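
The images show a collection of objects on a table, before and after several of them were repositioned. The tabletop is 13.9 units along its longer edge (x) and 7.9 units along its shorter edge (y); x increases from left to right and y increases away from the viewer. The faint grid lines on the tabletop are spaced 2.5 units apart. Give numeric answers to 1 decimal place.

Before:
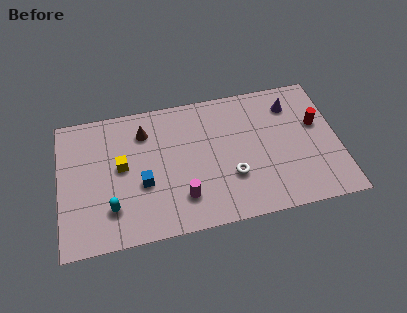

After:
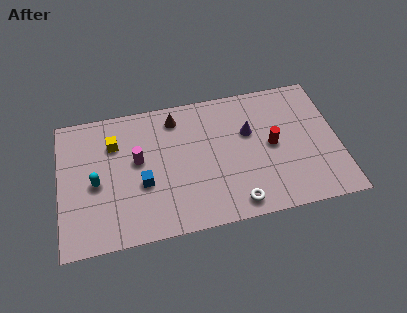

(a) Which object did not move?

the blue cube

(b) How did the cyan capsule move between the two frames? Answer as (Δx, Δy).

(-0.7, 1.6)

From the two frames, the cyan capsule sits at roughly (2.5, 2.0) before and (1.8, 3.6) after.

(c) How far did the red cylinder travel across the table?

2.4

The red cylinder was near (12.9, 4.8) before and (10.6, 4.0) after, so it travelled √(2.3² + 0.8²) ≈ 2.4 units.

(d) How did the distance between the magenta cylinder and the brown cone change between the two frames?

-1.6

The distance was about 4.5 in the first image and 2.9 in the second, so they moved 1.6 units closer together.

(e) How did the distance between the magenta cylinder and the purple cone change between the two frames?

-1.5

They were about 7.1 units apart before and 5.6 after — 1.5 units closer together.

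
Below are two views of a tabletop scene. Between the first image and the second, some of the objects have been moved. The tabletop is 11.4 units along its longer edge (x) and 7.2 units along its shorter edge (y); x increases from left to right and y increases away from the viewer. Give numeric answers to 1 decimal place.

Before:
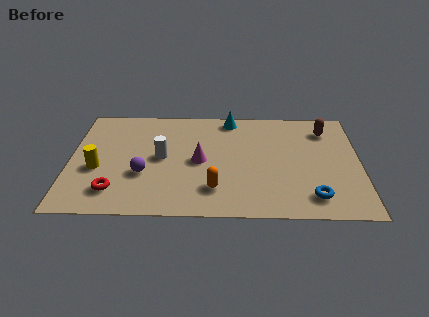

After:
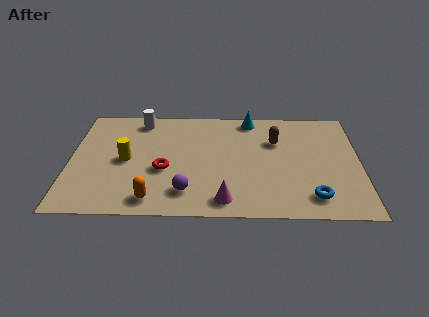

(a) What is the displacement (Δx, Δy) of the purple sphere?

(1.7, -1.1)

The purple sphere started near (2.9, 2.6) and ended near (4.6, 1.5).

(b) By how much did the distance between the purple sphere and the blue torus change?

-1.8

The distance was about 6.7 in the first image and 4.9 in the second, so they moved 1.8 units closer together.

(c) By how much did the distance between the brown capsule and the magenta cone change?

-1.1

They were about 5.5 units apart before and 4.4 after — 1.1 units closer together.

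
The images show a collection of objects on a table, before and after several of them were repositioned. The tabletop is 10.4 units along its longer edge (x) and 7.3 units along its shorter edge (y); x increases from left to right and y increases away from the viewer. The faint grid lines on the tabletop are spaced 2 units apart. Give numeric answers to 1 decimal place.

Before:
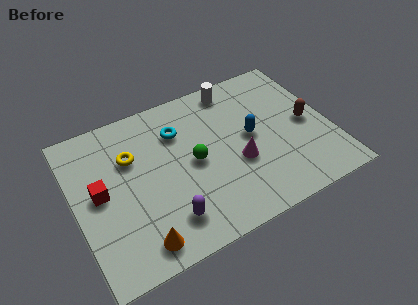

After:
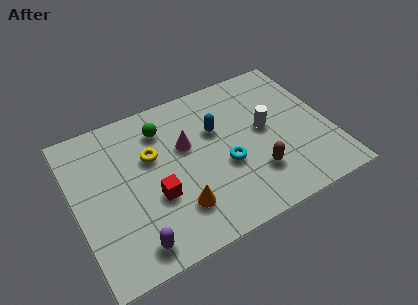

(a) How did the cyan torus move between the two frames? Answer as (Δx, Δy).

(1.6, -2.4)

The cyan torus started near (4.4, 5.3) and ended near (6.0, 2.9).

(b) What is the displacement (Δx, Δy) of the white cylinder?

(0.9, -2.5)

The white cylinder was at about (6.9, 6.4) and moved to about (7.8, 3.9).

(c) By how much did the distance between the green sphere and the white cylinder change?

+0.9

They were about 3.5 units apart before and 4.4 after — 0.9 units further apart.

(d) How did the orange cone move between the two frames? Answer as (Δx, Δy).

(1.7, 0.8)

The orange cone was at about (2.2, 1.0) and moved to about (3.9, 1.8).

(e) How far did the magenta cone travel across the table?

2.5

The magenta cone moved from about (6.5, 2.8) to (4.6, 4.5), a distance of √(1.9² + 1.7²) ≈ 2.5.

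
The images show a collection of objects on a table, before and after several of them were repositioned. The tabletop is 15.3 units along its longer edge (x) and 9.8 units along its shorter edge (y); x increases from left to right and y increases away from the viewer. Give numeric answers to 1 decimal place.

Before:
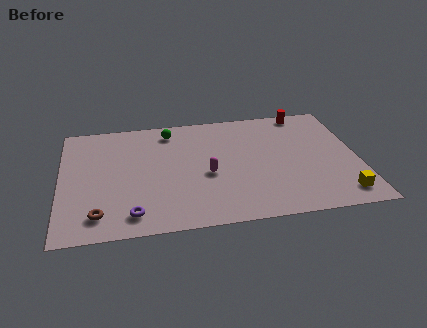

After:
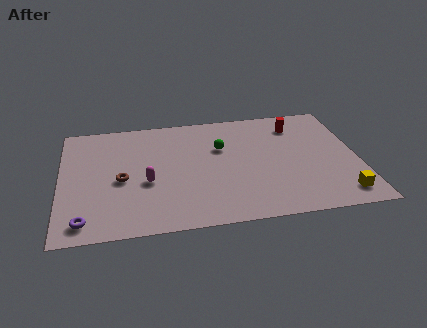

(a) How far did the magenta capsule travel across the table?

3.1

The magenta capsule was near (7.5, 4.2) before and (4.4, 4.0) after, so it travelled √(3.1² + 0.2²) ≈ 3.1 units.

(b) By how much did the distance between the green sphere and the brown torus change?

-2.0

The distance was about 7.6 in the first image and 5.6 in the second, so they moved 2.0 units closer together.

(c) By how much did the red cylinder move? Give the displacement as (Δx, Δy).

(-0.5, -1.1)

The red cylinder started near (12.8, 8.9) and ended near (12.3, 7.8).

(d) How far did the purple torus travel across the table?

2.4

The purple torus was near (3.6, 1.5) before and (1.2, 1.3) after, so it travelled √(2.4² + 0.2²) ≈ 2.4 units.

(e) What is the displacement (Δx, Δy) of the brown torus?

(1.2, 2.7)

The brown torus was at about (1.9, 1.7) and moved to about (3.1, 4.4).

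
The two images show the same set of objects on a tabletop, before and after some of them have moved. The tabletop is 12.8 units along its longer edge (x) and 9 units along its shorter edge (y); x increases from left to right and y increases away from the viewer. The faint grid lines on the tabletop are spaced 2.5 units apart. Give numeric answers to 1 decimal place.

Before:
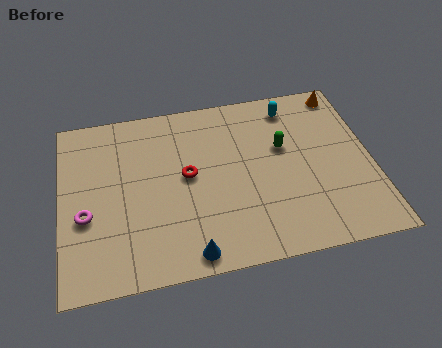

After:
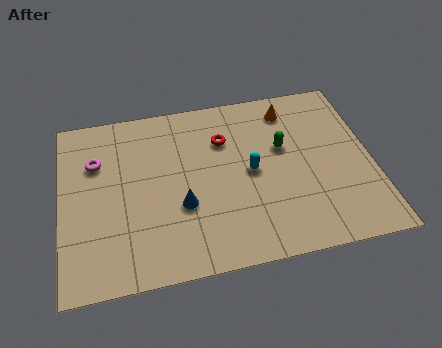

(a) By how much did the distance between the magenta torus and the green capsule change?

-0.7

They were about 8.4 units apart before and 7.7 after — 0.7 units closer together.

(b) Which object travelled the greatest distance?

the cyan capsule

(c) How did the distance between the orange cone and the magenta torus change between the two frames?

-3.6

The distance was about 11.8 in the first image and 8.2 in the second, so they moved 3.6 units closer together.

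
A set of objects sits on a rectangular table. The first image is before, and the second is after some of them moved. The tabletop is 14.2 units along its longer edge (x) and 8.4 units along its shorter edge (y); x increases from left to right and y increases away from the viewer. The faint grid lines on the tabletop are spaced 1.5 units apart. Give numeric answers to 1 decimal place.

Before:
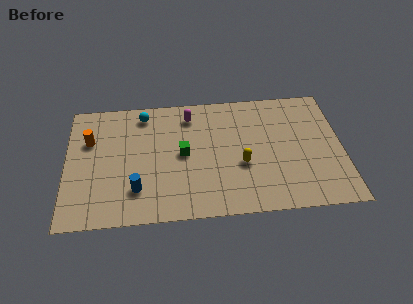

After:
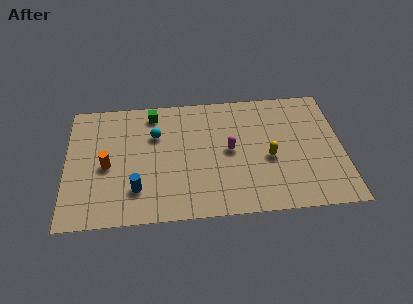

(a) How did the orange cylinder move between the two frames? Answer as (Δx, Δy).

(0.9, -1.8)

The orange cylinder was at about (1.2, 5.6) and moved to about (2.1, 3.8).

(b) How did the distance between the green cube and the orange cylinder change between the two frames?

-0.8

The distance was about 5.0 in the first image and 4.2 in the second, so they moved 0.8 units closer together.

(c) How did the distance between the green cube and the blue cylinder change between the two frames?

+1.9

Before: roughly 3.3 units apart; after: 5.2. That's 1.9 units further apart.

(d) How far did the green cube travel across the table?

3.3

The green cube moved from about (6.0, 4.3) to (4.5, 7.2), a distance of √(1.5² + 2.9²) ≈ 3.3.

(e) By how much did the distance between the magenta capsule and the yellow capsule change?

-2.3

The distance was about 4.4 in the first image and 2.1 in the second, so they moved 2.3 units closer together.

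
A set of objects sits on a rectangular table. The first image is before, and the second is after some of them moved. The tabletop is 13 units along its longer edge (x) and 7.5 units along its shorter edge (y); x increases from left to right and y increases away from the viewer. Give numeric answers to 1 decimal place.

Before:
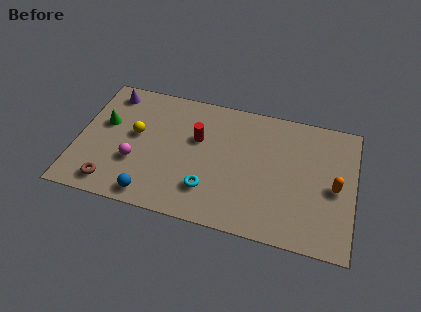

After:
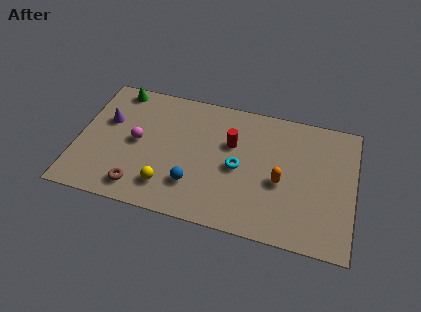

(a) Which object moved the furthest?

the yellow sphere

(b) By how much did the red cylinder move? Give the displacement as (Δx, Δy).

(1.6, 0.1)

The red cylinder started near (5.6, 4.7) and ended near (7.2, 4.8).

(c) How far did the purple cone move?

1.7

The purple cone moved from about (1.3, 6.4) to (1.3, 4.7), a distance of √(0.0² + 1.7²) ≈ 1.7.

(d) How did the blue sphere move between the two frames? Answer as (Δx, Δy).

(1.9, 1.1)

The blue sphere was at about (3.7, 0.9) and moved to about (5.6, 2.0).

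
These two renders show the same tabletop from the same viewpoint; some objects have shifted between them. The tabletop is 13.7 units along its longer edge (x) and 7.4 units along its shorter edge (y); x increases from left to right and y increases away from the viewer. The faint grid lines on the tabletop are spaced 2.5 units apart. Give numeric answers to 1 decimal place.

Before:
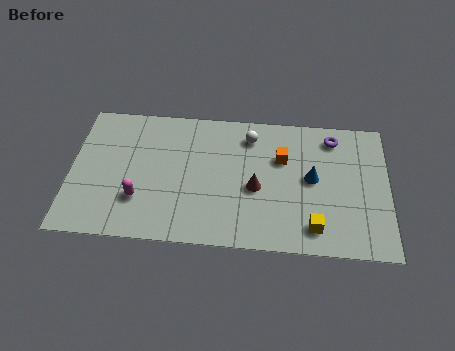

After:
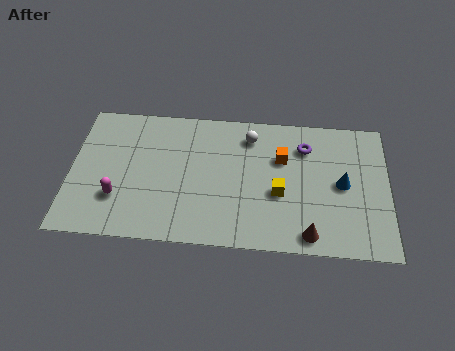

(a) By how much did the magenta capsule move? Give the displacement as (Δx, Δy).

(-0.9, 0.0)

The magenta capsule was at about (3.0, 2.2) and moved to about (2.1, 2.2).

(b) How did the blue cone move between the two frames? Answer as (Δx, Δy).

(1.3, -0.2)

The blue cone was at about (10.4, 3.9) and moved to about (11.7, 3.7).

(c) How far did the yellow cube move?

2.3

From (10.5, 1.3) to (9.0, 3.0), the yellow cube covered √(1.5² + 1.7²) ≈ 2.3 units.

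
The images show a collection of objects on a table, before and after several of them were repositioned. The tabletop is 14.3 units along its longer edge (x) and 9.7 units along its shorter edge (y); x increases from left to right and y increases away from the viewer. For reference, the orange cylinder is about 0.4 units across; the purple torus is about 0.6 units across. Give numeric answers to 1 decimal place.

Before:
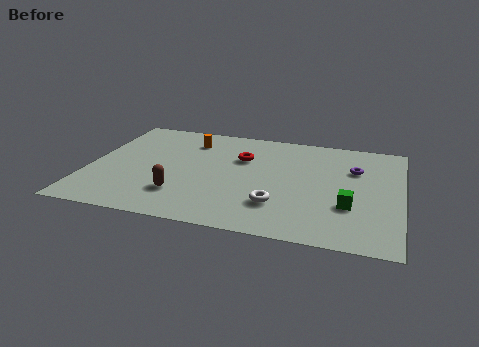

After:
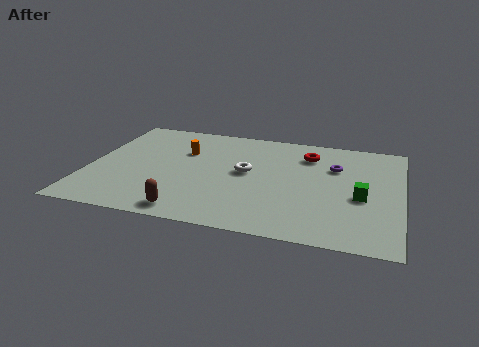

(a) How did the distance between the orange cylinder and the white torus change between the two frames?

-3.4

They were about 6.7 units apart before and 3.3 after — 3.4 units closer together.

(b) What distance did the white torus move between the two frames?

3.1

The white torus was near (8.8, 2.6) before and (7.2, 5.2) after, so it travelled √(1.6² + 2.6²) ≈ 3.1 units.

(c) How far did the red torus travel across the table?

3.2

The red torus was near (6.9, 6.5) before and (9.9, 7.5) after, so it travelled √(3.0² + 1.0²) ≈ 3.2 units.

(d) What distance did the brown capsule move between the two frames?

1.5

From (4.4, 2.5) to (4.9, 1.1), the brown capsule covered √(0.5² + 1.4²) ≈ 1.5 units.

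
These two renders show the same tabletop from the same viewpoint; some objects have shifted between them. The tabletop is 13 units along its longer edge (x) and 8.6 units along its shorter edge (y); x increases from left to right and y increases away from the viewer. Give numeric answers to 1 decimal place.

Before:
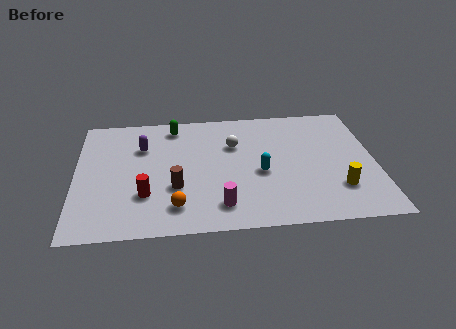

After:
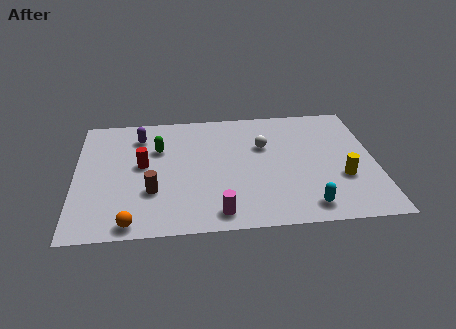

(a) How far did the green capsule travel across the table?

1.7

The green capsule was near (4.3, 7.4) before and (3.6, 5.8) after, so it travelled √(0.7² + 1.6²) ≈ 1.7 units.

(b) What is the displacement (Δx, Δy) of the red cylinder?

(-0.1, 2.1)

The red cylinder started near (3.0, 2.6) and ended near (2.9, 4.7).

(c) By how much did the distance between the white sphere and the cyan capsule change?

+2.3

The distance was about 2.4 in the first image and 4.7 in the second, so they moved 2.3 units further apart.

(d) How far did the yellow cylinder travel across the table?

0.7

From (11.3, 2.3) to (11.5, 3.0), the yellow cylinder covered √(0.2² + 0.7²) ≈ 0.7 units.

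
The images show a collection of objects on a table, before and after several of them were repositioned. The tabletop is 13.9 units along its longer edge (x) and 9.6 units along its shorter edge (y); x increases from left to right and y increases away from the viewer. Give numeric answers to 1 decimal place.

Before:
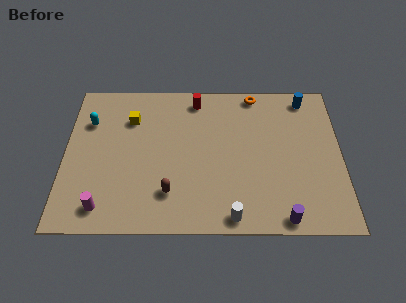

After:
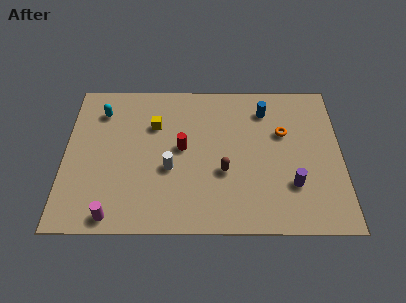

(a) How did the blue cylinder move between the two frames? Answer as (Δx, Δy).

(-2.1, -0.8)

The blue cylinder started near (12.2, 8.4) and ended near (10.1, 7.6).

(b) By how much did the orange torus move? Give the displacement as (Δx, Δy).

(1.4, -2.6)

The orange torus was at about (9.6, 8.7) and moved to about (11.0, 6.1).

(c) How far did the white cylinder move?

4.2

From (8.4, 0.9) to (5.3, 3.8), the white cylinder covered √(3.1² + 2.9²) ≈ 4.2 units.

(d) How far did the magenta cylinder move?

0.7

The magenta cylinder was near (2.0, 1.4) before and (2.5, 0.9) after, so it travelled √(0.5² + 0.5²) ≈ 0.7 units.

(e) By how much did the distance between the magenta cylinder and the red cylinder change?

-2.9

The distance was about 8.3 in the first image and 5.4 in the second, so they moved 2.9 units closer together.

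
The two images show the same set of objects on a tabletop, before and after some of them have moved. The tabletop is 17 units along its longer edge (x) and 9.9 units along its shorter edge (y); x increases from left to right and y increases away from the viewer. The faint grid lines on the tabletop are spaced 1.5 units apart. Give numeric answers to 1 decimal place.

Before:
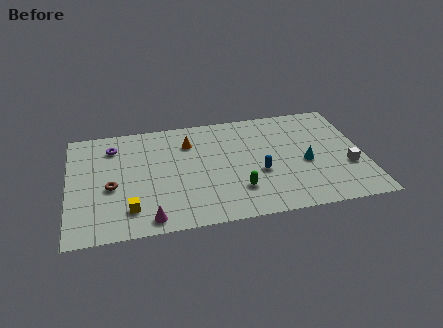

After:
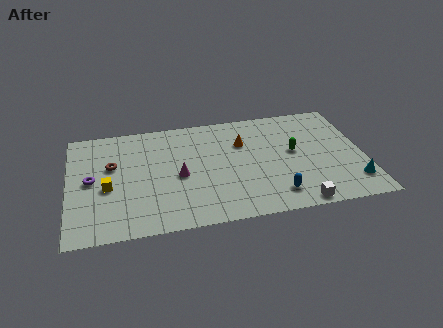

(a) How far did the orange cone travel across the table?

3.2

The orange cone was near (7.0, 7.4) before and (10.1, 6.8) after, so it travelled √(3.1² + 0.6²) ≈ 3.2 units.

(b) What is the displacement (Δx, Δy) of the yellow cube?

(-1.2, 2.1)

The yellow cube was at about (3.4, 2.1) and moved to about (2.2, 4.2).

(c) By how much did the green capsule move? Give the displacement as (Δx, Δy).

(3.4, 2.8)

The green capsule was at about (9.6, 2.6) and moved to about (13.0, 5.4).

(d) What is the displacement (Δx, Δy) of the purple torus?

(-1.3, -2.8)

The purple torus started near (2.6, 7.8) and ended near (1.3, 5.0).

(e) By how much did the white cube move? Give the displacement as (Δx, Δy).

(-3.1, -2.7)

The white cube started near (16.0, 3.5) and ended near (12.9, 0.8).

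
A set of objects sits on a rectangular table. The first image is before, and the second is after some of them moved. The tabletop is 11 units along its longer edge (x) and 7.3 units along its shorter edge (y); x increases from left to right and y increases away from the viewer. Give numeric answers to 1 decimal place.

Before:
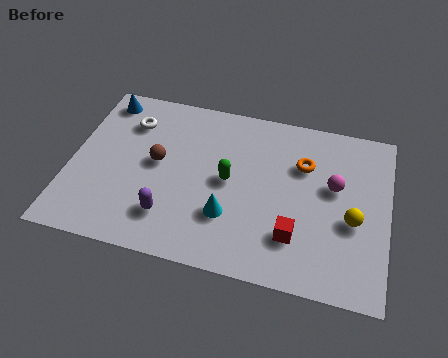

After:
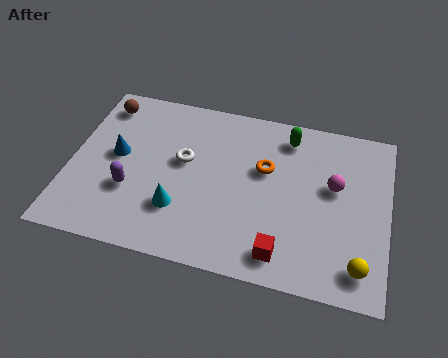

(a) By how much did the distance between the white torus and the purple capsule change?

-1.8

The distance was about 4.2 in the first image and 2.4 in the second, so they moved 1.8 units closer together.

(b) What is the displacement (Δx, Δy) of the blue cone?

(0.7, -2.4)

The blue cone was at about (0.9, 6.3) and moved to about (1.6, 3.9).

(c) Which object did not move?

the magenta sphere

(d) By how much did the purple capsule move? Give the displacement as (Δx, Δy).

(-1.4, 0.8)

The purple capsule was at about (3.6, 1.7) and moved to about (2.2, 2.5).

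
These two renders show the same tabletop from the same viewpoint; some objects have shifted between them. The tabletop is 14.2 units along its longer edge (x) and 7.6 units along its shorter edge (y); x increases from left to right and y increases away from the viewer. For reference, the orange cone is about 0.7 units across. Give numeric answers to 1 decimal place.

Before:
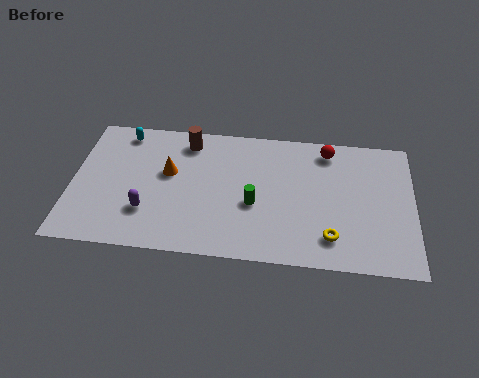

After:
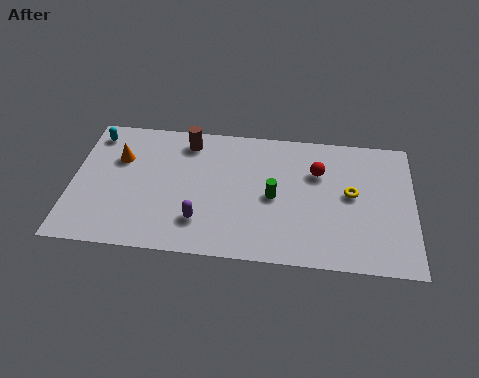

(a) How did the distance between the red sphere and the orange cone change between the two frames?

+1.4

The distance was about 6.9 in the first image and 8.3 in the second, so they moved 1.4 units further apart.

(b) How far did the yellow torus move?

2.6

The yellow torus was near (10.8, 1.6) before and (11.6, 4.1) after, so it travelled √(0.8² + 2.5²) ≈ 2.6 units.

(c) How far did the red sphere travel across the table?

1.4

From (10.6, 6.5) to (10.2, 5.2), the red sphere covered √(0.4² + 1.3²) ≈ 1.4 units.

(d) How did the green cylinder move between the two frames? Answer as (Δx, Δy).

(0.8, 0.5)

From the two frames, the green cylinder sits at roughly (7.6, 3.1) before and (8.4, 3.6) after.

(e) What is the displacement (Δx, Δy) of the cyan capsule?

(-1.2, -0.2)

From the two frames, the cyan capsule sits at roughly (2.0, 6.6) before and (0.8, 6.4) after.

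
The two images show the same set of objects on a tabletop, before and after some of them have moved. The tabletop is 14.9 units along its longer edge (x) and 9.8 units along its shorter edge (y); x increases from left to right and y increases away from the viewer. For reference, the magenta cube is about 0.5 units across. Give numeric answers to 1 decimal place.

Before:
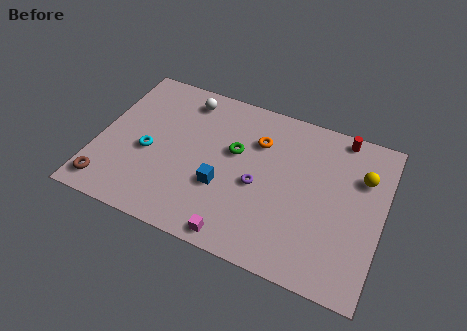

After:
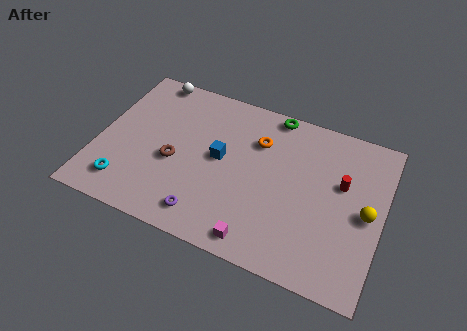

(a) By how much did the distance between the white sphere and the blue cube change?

+0.3

They were about 5.4 units apart before and 5.7 after — 0.3 units further apart.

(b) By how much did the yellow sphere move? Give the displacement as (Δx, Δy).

(0.4, -2.1)

The yellow sphere started near (13.7, 6.8) and ended near (14.1, 4.7).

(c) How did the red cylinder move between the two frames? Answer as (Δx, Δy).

(0.3, -2.9)

The red cylinder was at about (12.4, 8.9) and moved to about (12.7, 6.0).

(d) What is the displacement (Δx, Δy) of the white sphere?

(-2.0, 0.7)

From the two frames, the white sphere sits at roughly (4.2, 8.3) before and (2.2, 9.0) after.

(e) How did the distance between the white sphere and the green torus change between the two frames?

+2.8

Before: roughly 3.8 units apart; after: 6.6. That's 2.8 units further apart.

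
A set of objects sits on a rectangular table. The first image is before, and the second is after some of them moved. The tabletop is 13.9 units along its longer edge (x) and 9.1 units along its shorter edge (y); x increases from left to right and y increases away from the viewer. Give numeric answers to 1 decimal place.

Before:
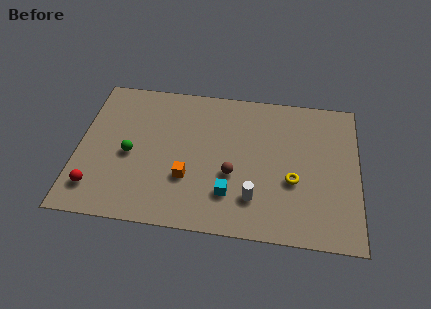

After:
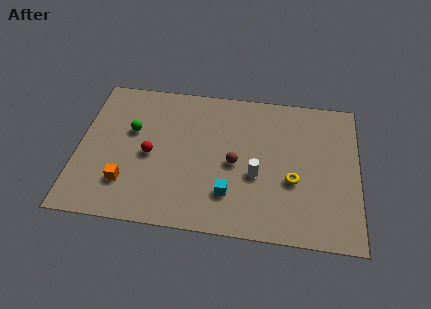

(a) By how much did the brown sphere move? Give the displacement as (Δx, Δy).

(0.1, 0.7)

From the two frames, the brown sphere sits at roughly (7.7, 3.5) before and (7.8, 4.2) after.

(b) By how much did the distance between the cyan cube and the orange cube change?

+2.9

They were about 2.2 units apart before and 5.1 after — 2.9 units further apart.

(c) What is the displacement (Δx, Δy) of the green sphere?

(0.0, 1.5)

The green sphere started near (2.6, 4.1) and ended near (2.6, 5.6).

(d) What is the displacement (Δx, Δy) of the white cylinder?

(0.1, 1.4)

The white cylinder was at about (8.8, 2.2) and moved to about (8.9, 3.6).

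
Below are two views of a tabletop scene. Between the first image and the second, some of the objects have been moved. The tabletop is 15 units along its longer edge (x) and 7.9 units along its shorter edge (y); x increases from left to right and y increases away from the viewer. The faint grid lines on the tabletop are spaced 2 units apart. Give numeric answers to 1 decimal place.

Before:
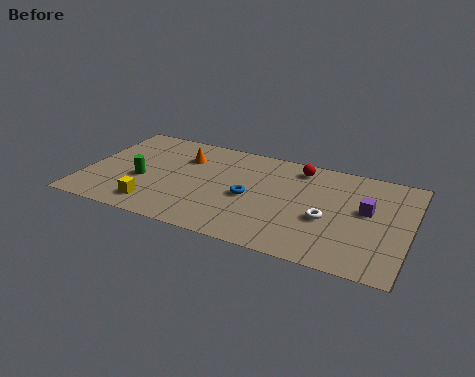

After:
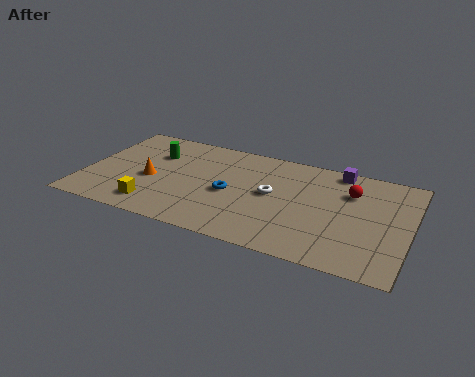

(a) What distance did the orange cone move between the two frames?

2.6

The orange cone was near (4.4, 5.7) before and (3.1, 3.4) after, so it travelled √(1.3² + 2.3²) ≈ 2.6 units.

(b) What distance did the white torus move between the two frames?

2.8

The white torus was near (11.3, 3.2) before and (8.7, 4.2) after, so it travelled √(2.6² + 1.0²) ≈ 2.8 units.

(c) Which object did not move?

the yellow cube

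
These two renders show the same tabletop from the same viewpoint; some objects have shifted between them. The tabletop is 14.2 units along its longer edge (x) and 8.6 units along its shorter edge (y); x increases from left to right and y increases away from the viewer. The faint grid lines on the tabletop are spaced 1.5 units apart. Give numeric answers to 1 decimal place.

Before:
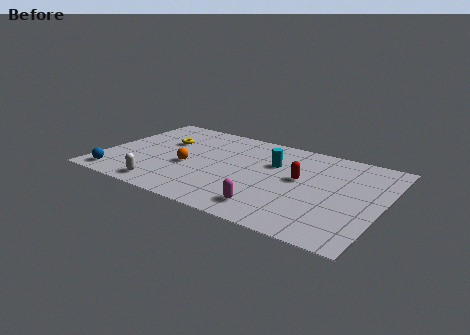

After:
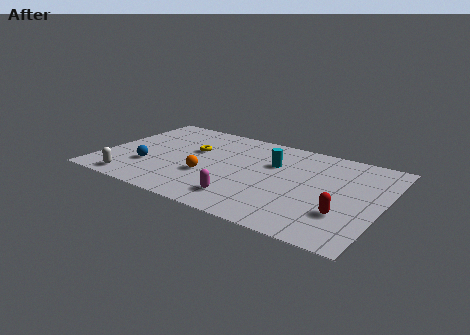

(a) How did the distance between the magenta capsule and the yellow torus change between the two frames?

-2.6

Before: roughly 7.4 units apart; after: 4.8. That's 2.6 units closer together.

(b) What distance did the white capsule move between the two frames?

1.6

The white capsule moved from about (3.6, 1.1) to (2.0, 1.0), a distance of √(1.6² + 0.1²) ≈ 1.6.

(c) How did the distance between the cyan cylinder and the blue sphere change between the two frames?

-2.0

The distance was about 8.7 in the first image and 6.7 in the second, so they moved 2.0 units closer together.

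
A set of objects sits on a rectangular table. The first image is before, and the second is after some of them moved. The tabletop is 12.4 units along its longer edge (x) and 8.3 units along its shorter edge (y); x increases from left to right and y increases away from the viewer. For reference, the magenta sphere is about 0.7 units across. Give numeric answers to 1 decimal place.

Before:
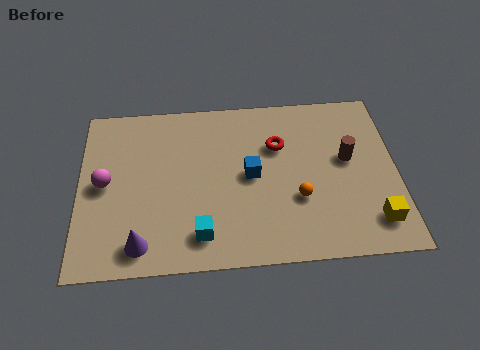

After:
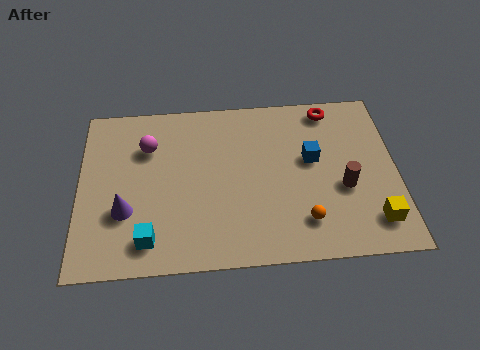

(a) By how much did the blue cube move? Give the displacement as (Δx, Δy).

(2.4, 0.6)

The blue cube started near (6.7, 4.2) and ended near (9.1, 4.8).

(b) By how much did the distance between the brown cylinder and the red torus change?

+1.2

They were about 2.8 units apart before and 4.0 after — 1.2 units further apart.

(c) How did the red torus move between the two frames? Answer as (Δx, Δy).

(2.1, 1.7)

From the two frames, the red torus sits at roughly (7.8, 5.6) before and (9.9, 7.3) after.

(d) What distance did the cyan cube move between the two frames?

2.0

From (4.7, 1.5) to (2.7, 1.4), the cyan cube covered √(2.0² + 0.1²) ≈ 2.0 units.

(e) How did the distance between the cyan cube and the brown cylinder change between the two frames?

+1.2

They were about 6.6 units apart before and 7.8 after — 1.2 units further apart.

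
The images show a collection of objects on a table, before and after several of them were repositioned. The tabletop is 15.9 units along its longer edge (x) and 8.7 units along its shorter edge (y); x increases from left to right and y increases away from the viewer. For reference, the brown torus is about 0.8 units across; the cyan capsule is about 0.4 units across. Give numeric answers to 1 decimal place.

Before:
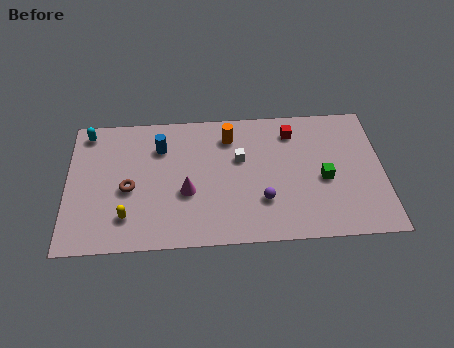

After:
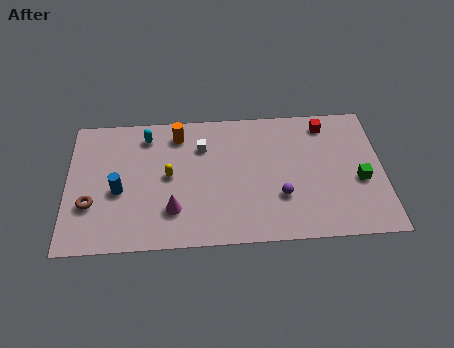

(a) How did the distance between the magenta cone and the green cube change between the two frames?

+2.6

They were about 6.9 units apart before and 9.5 after — 2.6 units further apart.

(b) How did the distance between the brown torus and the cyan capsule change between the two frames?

+0.8

Before: roughly 4.3 units apart; after: 5.1. That's 0.8 units further apart.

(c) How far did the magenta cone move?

1.3

The magenta cone moved from about (6.0, 3.4) to (5.3, 2.3), a distance of √(0.7² + 1.1²) ≈ 1.3.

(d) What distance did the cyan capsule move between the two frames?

3.0

The cyan capsule was near (1.0, 7.6) before and (4.0, 7.2) after, so it travelled √(3.0² + 0.4²) ≈ 3.0 units.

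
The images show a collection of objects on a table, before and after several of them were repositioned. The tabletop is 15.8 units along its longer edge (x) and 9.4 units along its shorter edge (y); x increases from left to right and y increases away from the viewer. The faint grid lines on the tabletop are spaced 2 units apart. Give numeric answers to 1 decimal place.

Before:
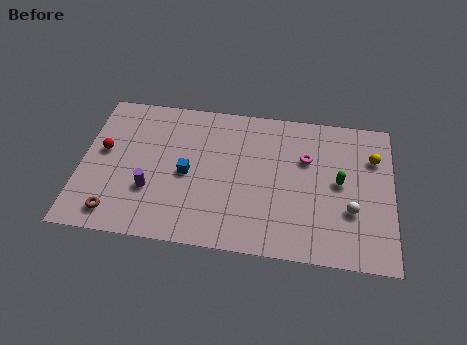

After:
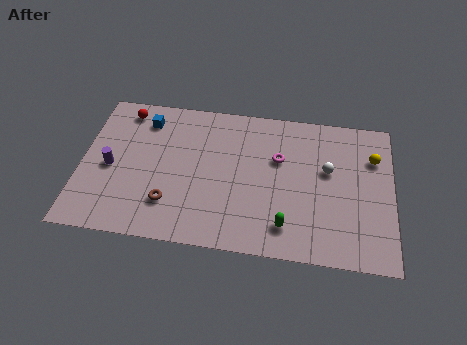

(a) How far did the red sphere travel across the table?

2.9

The red sphere was near (1.1, 5.3) before and (2.0, 8.1) after, so it travelled √(0.9² + 2.8²) ≈ 2.9 units.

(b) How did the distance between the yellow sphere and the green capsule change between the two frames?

+4.0

The distance was about 2.5 in the first image and 6.5 in the second, so they moved 4.0 units further apart.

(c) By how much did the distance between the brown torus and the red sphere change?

+2.3

They were about 4.0 units apart before and 6.3 after — 2.3 units further apart.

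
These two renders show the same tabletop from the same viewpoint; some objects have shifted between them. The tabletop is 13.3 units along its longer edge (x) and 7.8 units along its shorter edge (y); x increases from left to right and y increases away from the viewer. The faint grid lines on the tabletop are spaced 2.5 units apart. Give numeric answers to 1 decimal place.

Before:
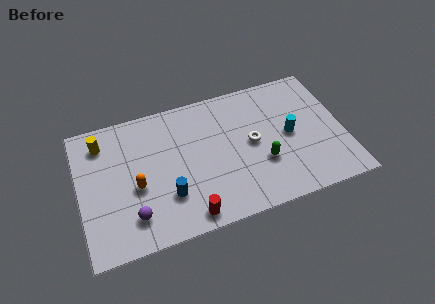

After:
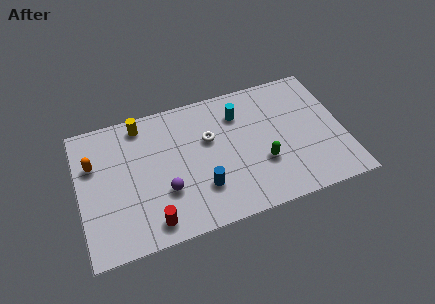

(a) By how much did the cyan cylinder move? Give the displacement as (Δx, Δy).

(-2.4, 2.0)

The cyan cylinder was at about (10.6, 3.9) and moved to about (8.2, 5.9).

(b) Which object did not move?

the green capsule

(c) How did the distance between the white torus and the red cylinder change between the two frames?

+0.3

Before: roughly 4.7 units apart; after: 5.0. That's 0.3 units further apart.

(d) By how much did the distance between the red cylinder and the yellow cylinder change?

-1.0

The distance was about 6.7 in the first image and 5.7 in the second, so they moved 1.0 units closer together.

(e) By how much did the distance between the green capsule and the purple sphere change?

-1.8

They were about 6.7 units apart before and 4.9 after — 1.8 units closer together.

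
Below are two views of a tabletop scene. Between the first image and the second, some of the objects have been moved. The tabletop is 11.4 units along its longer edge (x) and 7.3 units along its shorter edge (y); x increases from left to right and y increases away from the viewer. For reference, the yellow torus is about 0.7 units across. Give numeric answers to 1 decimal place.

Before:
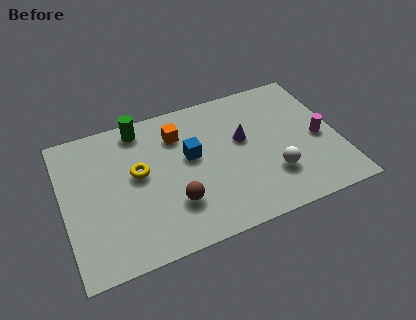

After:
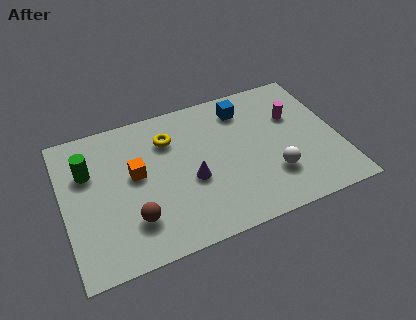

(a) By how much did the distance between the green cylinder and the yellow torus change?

+1.1

They were about 2.3 units apart before and 3.4 after — 1.1 units further apart.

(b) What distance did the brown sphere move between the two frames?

1.7

From (4.4, 2.1) to (2.7, 1.9), the brown sphere covered √(1.7² + 0.2²) ≈ 1.7 units.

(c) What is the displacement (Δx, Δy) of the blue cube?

(2.4, 1.7)

From the two frames, the blue cube sits at roughly (5.3, 4.2) before and (7.7, 5.9) after.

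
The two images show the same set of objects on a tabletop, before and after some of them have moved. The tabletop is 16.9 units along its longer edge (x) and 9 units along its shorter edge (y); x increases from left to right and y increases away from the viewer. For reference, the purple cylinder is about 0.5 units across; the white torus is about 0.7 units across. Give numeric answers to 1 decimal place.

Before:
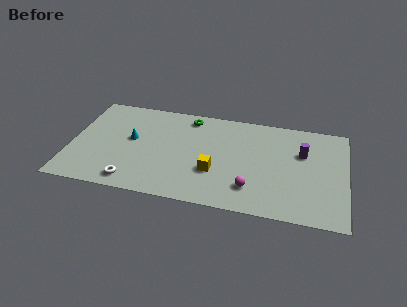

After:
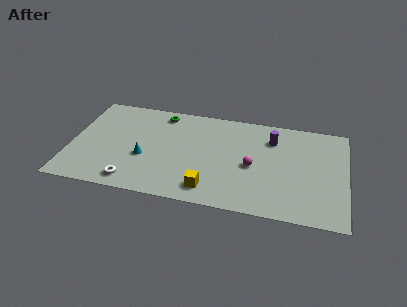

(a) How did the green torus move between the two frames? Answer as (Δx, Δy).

(-1.7, 0.0)

The green torus started near (7.1, 7.8) and ended near (5.4, 7.8).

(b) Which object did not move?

the white torus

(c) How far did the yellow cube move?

1.6

The yellow cube was near (8.9, 3.1) before and (8.7, 1.5) after, so it travelled √(0.2² + 1.6²) ≈ 1.6 units.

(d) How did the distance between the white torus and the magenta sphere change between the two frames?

+0.5

The distance was about 7.3 in the first image and 7.8 in the second, so they moved 0.5 units further apart.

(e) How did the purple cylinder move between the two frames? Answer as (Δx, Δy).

(-1.9, 0.9)

From the two frames, the purple cylinder sits at roughly (14.2, 5.9) before and (12.3, 6.8) after.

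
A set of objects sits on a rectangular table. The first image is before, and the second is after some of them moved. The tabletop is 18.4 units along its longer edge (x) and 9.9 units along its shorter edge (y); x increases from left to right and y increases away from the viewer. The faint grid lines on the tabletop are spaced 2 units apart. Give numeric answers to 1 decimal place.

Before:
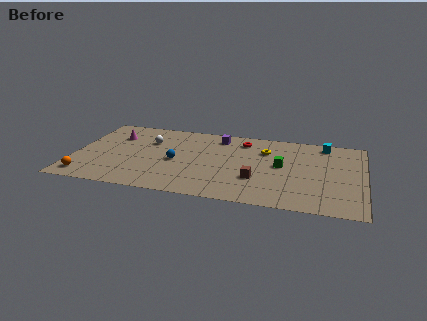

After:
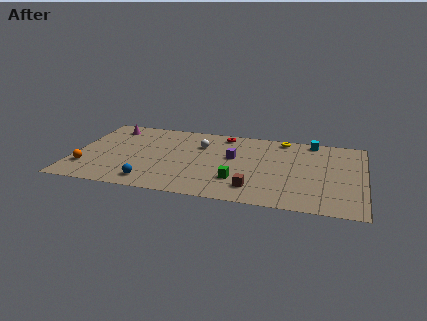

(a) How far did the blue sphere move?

3.3

From (6.5, 4.5) to (5.1, 1.5), the blue sphere covered √(1.4² + 3.0²) ≈ 3.3 units.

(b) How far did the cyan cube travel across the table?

0.9

The cyan cube moved from about (15.8, 8.7) to (15.0, 9.0), a distance of √(0.8² + 0.3²) ≈ 0.9.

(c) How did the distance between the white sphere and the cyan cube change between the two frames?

-4.0

They were about 11.4 units apart before and 7.4 after — 4.0 units closer together.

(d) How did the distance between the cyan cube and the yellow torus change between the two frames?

-2.1

They were about 4.0 units apart before and 1.9 after — 2.1 units closer together.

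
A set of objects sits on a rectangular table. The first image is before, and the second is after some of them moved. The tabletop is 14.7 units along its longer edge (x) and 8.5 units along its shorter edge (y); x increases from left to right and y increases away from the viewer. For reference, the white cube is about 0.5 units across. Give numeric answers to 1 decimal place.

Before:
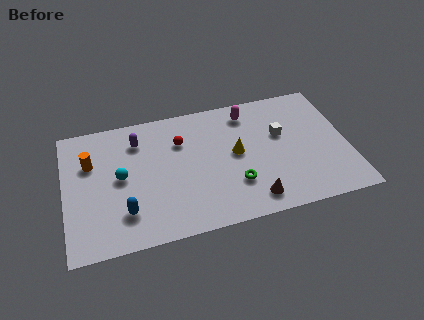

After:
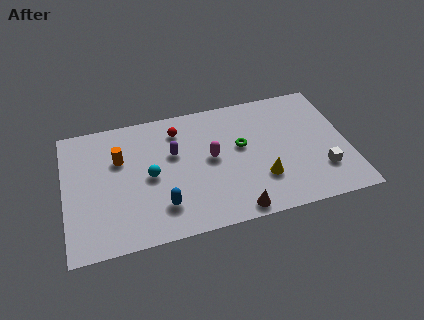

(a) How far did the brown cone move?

1.0

From (9.5, 1.3) to (8.6, 0.8), the brown cone covered √(0.9² + 0.5²) ≈ 1.0 units.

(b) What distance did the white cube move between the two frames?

3.5

The white cube moved from about (11.3, 5.2) to (13.2, 2.3), a distance of √(1.9² + 2.9²) ≈ 3.5.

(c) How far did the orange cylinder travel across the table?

1.5

From (1.4, 5.7) to (2.9, 5.6), the orange cylinder covered √(1.5² + 0.1²) ≈ 1.5 units.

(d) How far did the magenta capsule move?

3.3

The magenta capsule was near (9.7, 7.1) before and (7.6, 4.5) after, so it travelled √(2.1² + 2.6²) ≈ 3.3 units.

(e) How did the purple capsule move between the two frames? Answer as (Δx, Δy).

(1.8, -1.3)

The purple capsule started near (3.9, 6.6) and ended near (5.7, 5.3).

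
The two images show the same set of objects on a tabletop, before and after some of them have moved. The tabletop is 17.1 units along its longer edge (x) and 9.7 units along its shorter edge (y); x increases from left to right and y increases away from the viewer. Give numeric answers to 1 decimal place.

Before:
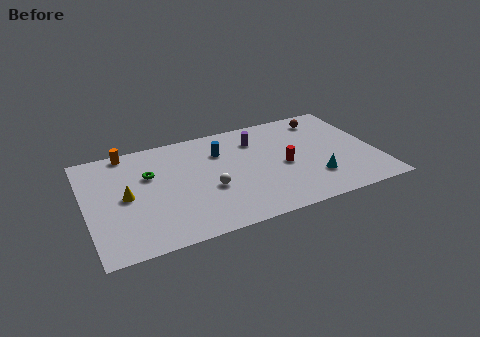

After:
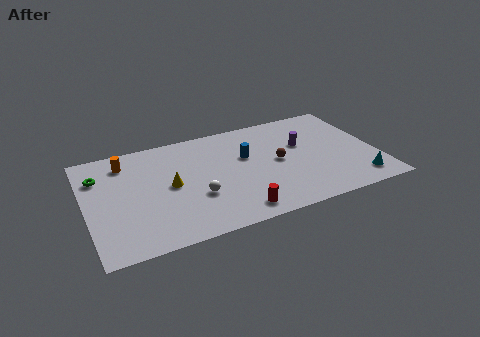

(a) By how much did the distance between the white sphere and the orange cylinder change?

-0.8

They were about 6.7 units apart before and 5.9 after — 0.8 units closer together.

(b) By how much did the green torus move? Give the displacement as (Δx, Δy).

(-2.9, 0.8)

The green torus started near (3.8, 6.3) and ended near (0.9, 7.1).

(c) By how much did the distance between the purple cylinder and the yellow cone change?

-0.3

They were about 8.4 units apart before and 8.1 after — 0.3 units closer together.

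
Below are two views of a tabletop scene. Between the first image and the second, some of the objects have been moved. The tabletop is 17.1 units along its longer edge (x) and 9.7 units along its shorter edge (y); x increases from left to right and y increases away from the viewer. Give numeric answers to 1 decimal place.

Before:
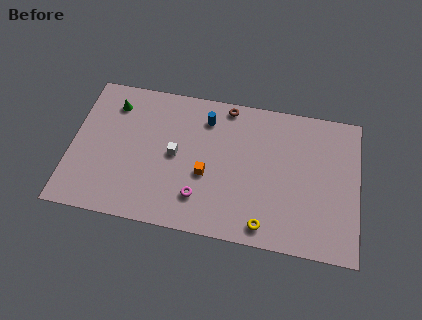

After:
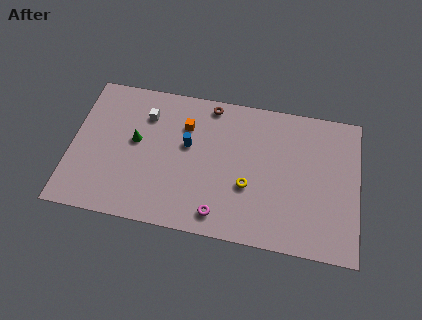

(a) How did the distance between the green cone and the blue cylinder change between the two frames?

-2.5

The distance was about 5.6 in the first image and 3.1 in the second, so they moved 2.5 units closer together.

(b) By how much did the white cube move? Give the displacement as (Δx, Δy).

(-1.9, 2.4)

The white cube started near (6.2, 4.9) and ended near (4.3, 7.3).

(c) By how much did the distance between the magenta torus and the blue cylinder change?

-0.6

They were about 5.4 units apart before and 4.8 after — 0.6 units closer together.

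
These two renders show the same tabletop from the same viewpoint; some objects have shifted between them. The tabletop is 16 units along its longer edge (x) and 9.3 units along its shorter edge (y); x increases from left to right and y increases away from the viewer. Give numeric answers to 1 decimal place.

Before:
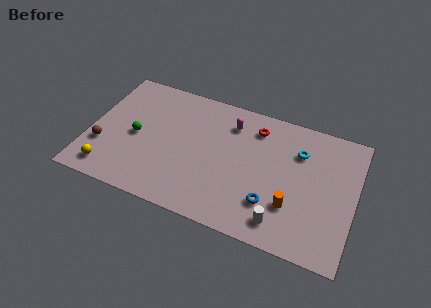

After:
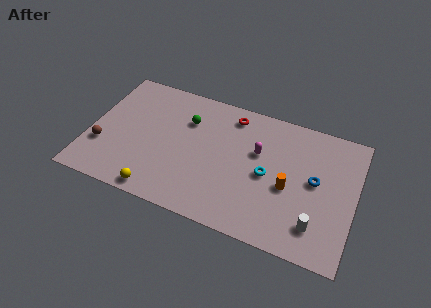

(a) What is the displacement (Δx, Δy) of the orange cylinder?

(-0.3, 1.2)

The orange cylinder was at about (12.4, 2.8) and moved to about (12.1, 4.0).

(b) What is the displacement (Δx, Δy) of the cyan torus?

(-1.7, -2.3)

The cyan torus was at about (12.5, 6.7) and moved to about (10.8, 4.4).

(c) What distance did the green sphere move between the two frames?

3.6

The green sphere was near (2.8, 4.4) before and (5.7, 6.6) after, so it travelled √(2.9² + 2.2²) ≈ 3.6 units.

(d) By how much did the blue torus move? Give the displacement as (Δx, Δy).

(2.4, 2.5)

The blue torus was at about (11.2, 2.5) and moved to about (13.6, 5.0).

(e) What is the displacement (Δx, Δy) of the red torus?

(-1.5, 0.4)

From the two frames, the red torus sits at roughly (9.8, 7.5) before and (8.3, 7.9) after.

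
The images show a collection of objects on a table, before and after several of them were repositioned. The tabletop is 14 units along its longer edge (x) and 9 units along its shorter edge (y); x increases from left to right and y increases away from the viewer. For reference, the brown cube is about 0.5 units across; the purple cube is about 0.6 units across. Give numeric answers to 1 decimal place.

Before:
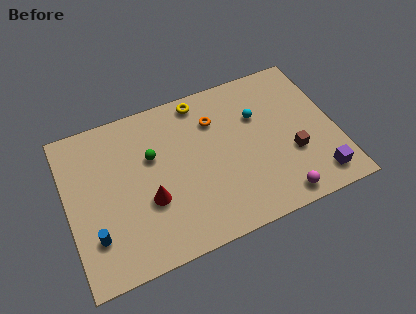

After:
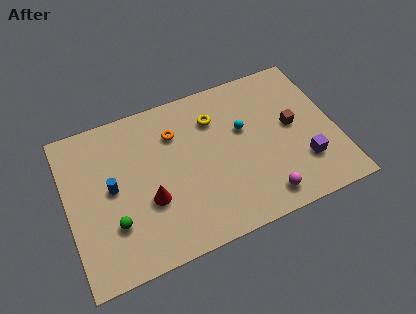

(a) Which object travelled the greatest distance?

the green sphere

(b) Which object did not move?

the red cone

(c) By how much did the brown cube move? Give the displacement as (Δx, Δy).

(0.2, 1.6)

The brown cube started near (11.6, 3.2) and ended near (11.8, 4.8).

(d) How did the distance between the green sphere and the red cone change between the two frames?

-0.4

Before: roughly 2.4 units apart; after: 2.0. That's 0.4 units closer together.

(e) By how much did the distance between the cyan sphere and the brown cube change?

-0.6

They were about 3.2 units apart before and 2.6 after — 0.6 units closer together.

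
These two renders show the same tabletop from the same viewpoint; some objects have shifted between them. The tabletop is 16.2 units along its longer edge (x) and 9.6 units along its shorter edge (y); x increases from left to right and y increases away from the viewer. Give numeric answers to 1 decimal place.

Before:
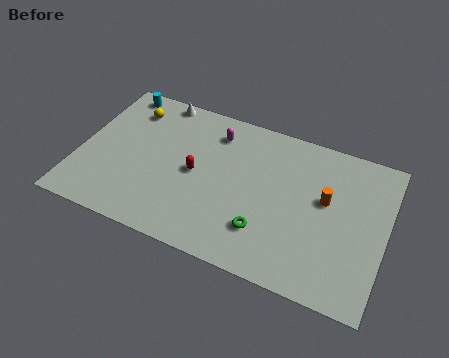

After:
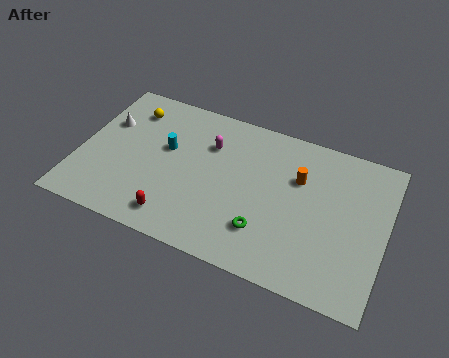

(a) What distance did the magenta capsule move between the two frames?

0.9

The magenta capsule moved from about (6.9, 7.7) to (6.7, 6.8), a distance of √(0.2² + 0.9²) ≈ 0.9.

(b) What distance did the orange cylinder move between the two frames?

1.7

The orange cylinder was near (13.0, 5.6) before and (11.5, 6.4) after, so it travelled √(1.5² + 0.8²) ≈ 1.7 units.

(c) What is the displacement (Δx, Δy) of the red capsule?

(-0.7, -3.2)

The red capsule was at about (6.2, 4.7) and moved to about (5.5, 1.5).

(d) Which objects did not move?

the yellow sphere and the green torus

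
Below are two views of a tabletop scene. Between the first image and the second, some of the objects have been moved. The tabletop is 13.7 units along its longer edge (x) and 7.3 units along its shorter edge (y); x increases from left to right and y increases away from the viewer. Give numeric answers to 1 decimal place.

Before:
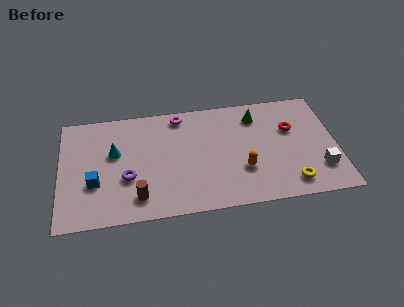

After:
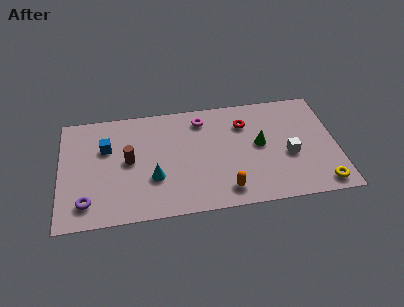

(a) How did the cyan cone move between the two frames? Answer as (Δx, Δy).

(1.9, -1.9)

The cyan cone was at about (2.7, 4.4) and moved to about (4.6, 2.5).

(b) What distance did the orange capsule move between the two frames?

1.5

From (9.0, 2.4) to (8.1, 1.2), the orange capsule covered √(0.9² + 1.2²) ≈ 1.5 units.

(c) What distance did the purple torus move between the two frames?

2.4

From (3.3, 2.7) to (1.3, 1.4), the purple torus covered √(2.0² + 1.3²) ≈ 2.4 units.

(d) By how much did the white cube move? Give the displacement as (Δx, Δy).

(-1.5, 1.1)

The white cube started near (12.8, 1.9) and ended near (11.3, 3.0).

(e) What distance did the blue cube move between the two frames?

2.3

The blue cube was near (1.7, 2.6) before and (2.3, 4.8) after, so it travelled √(0.6² + 2.2²) ≈ 2.3 units.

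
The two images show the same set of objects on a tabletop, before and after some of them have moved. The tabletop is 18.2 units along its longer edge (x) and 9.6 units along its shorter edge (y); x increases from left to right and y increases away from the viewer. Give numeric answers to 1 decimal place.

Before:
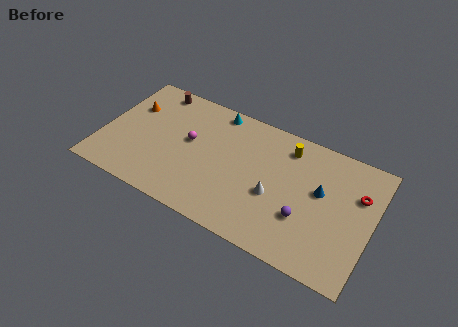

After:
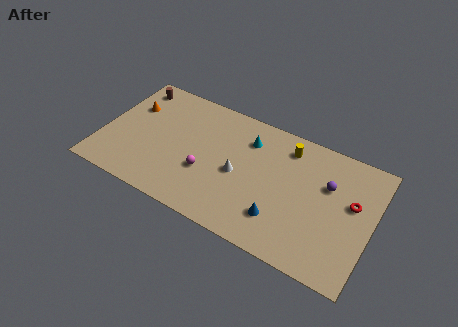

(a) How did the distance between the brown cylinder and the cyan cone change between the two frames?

+3.9

They were about 4.3 units apart before and 8.2 after — 3.9 units further apart.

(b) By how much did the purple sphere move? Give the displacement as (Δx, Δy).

(1.2, 3.1)

The purple sphere started near (13.9, 3.2) and ended near (15.1, 6.3).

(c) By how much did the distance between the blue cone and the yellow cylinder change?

+2.1

The distance was about 3.4 in the first image and 5.5 in the second, so they moved 2.1 units further apart.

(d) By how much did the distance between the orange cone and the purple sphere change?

+0.8

Before: roughly 12.7 units apart; after: 13.5. That's 0.8 units further apart.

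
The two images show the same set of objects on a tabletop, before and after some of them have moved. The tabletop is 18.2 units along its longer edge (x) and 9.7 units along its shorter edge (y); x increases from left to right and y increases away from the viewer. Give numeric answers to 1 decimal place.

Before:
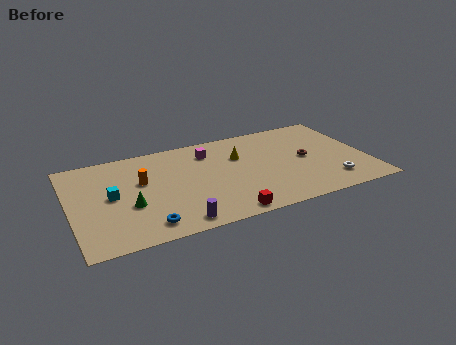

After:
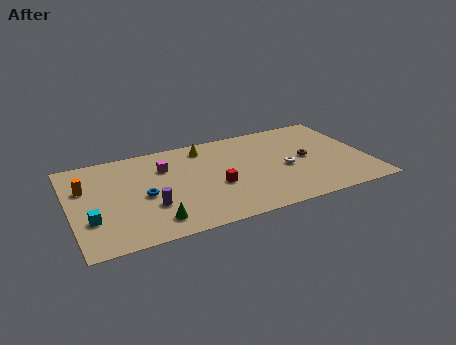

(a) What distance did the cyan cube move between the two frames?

2.4

From (2.5, 5.0) to (1.1, 3.1), the cyan cube covered √(1.4² + 1.9²) ≈ 2.4 units.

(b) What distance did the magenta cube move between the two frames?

2.9

The magenta cube was near (8.7, 7.6) before and (5.9, 6.9) after, so it travelled √(2.8² + 0.7²) ≈ 2.9 units.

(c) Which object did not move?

the brown torus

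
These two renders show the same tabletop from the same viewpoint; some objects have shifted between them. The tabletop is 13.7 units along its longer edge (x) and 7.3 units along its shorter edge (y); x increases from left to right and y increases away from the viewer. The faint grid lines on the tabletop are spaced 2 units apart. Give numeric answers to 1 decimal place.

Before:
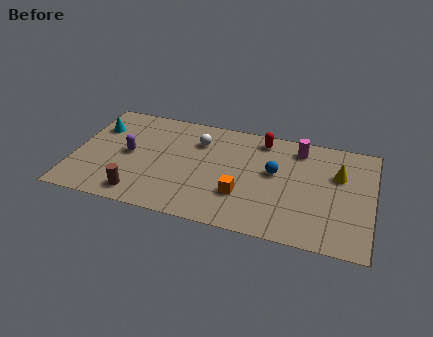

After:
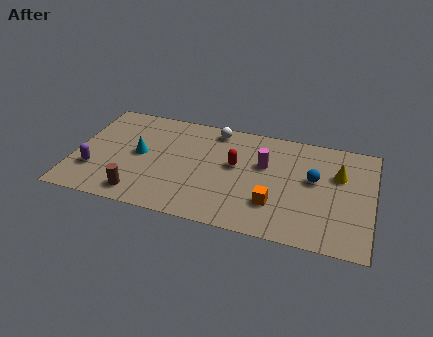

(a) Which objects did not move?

the brown cylinder and the yellow cone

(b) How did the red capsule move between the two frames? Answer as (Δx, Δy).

(-1.1, -2.1)

From the two frames, the red capsule sits at roughly (8.5, 6.3) before and (7.4, 4.2) after.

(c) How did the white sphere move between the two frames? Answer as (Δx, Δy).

(0.7, 1.0)

From the two frames, the white sphere sits at roughly (5.6, 5.4) before and (6.3, 6.4) after.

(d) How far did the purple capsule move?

2.1

The purple capsule was near (2.5, 3.7) before and (1.0, 2.2) after, so it travelled √(1.5² + 1.5²) ≈ 2.1 units.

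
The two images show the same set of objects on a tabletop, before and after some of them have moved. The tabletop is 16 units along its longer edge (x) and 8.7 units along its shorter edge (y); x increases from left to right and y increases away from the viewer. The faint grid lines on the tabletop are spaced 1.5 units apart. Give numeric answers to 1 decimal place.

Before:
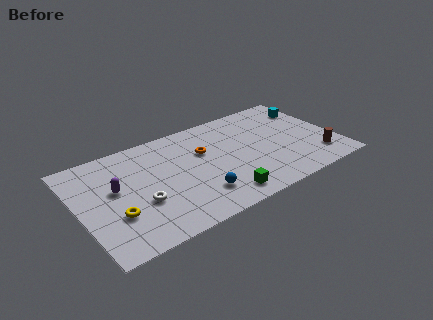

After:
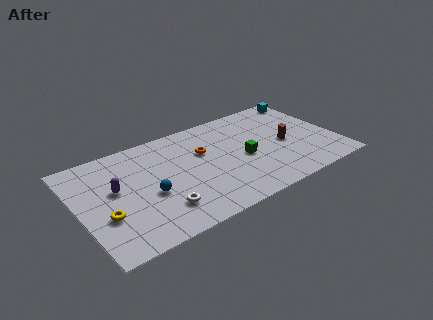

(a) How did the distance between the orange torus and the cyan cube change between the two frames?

+0.3

The distance was about 7.2 in the first image and 7.5 in the second, so they moved 0.3 units further apart.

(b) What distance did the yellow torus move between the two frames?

0.6

The yellow torus moved from about (2.0, 2.9) to (1.4, 3.1), a distance of √(0.6² + 0.2²) ≈ 0.6.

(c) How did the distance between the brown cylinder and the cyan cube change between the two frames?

-0.4

Before: roughly 4.7 units apart; after: 4.3. That's 0.4 units closer together.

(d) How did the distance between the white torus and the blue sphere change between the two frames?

-2.0

Before: roughly 3.6 units apart; after: 1.6. That's 2.0 units closer together.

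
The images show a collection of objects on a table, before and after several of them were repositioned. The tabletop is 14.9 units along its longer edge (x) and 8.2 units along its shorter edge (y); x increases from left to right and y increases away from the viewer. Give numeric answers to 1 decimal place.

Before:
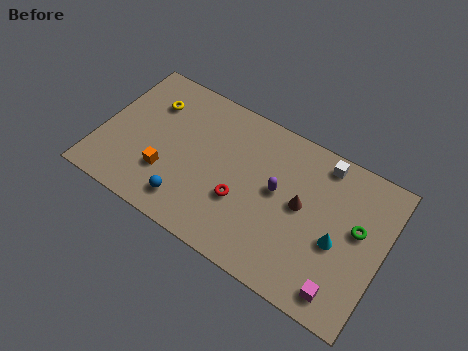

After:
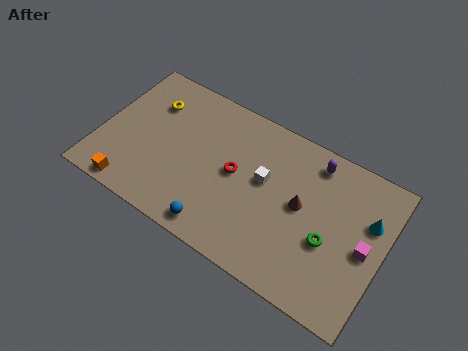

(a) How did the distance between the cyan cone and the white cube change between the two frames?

+1.5

Before: roughly 3.9 units apart; after: 5.4. That's 1.5 units further apart.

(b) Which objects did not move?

the yellow torus and the brown cone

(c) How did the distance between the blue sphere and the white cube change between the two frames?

-4.3

They were about 8.5 units apart before and 4.2 after — 4.3 units closer together.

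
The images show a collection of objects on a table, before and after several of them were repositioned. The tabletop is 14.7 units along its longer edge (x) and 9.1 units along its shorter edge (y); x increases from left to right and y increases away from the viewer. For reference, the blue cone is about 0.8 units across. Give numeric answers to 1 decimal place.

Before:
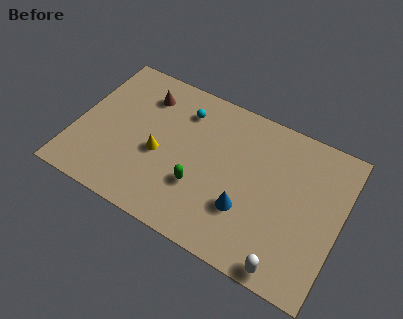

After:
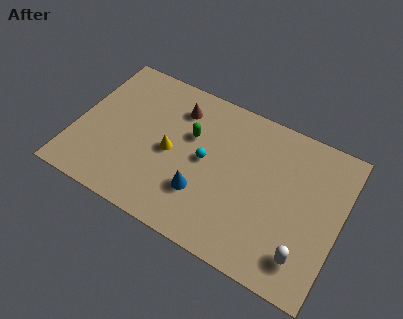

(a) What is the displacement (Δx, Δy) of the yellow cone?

(0.6, 0.4)

The yellow cone started near (4.7, 3.9) and ended near (5.3, 4.3).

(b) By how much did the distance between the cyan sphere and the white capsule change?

-2.6

Before: roughly 9.2 units apart; after: 6.6. That's 2.6 units closer together.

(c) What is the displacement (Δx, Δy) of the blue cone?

(-2.4, -0.2)

From the two frames, the blue cone sits at roughly (9.7, 2.9) before and (7.3, 2.7) after.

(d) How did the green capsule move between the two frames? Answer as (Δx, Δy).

(-0.9, 2.8)

The green capsule was at about (7.1, 3.0) and moved to about (6.2, 5.8).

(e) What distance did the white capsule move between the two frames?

1.3

From (12.3, 0.8) to (13.1, 1.8), the white capsule covered √(0.8² + 1.0²) ≈ 1.3 units.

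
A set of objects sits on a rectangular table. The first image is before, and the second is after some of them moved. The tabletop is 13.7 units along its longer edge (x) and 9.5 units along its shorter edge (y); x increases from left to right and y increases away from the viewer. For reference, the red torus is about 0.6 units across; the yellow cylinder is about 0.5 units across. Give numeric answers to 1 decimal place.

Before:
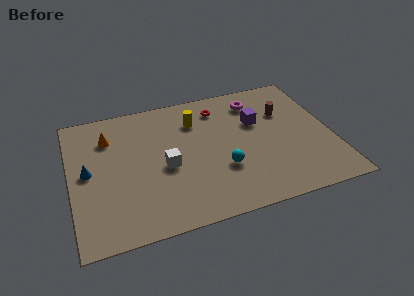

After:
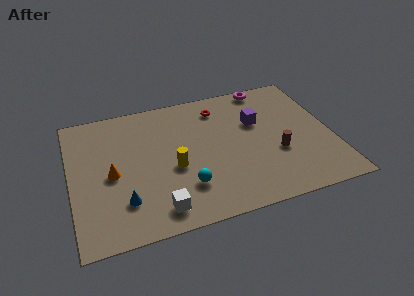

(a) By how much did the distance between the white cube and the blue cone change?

-2.1

They were about 4.1 units apart before and 2.0 after — 2.1 units closer together.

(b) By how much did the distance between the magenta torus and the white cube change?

+3.5

They were about 6.2 units apart before and 9.7 after — 3.5 units further apart.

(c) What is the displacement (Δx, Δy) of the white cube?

(-0.6, -2.8)

From the two frames, the white cube sits at roughly (4.9, 4.2) before and (4.3, 1.4) after.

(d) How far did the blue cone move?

3.0

From (0.9, 4.9) to (2.6, 2.4), the blue cone covered √(1.7² + 2.5²) ≈ 3.0 units.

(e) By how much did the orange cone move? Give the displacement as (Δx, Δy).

(0.0, -2.7)

From the two frames, the orange cone sits at roughly (2.1, 7.1) before and (2.1, 4.4) after.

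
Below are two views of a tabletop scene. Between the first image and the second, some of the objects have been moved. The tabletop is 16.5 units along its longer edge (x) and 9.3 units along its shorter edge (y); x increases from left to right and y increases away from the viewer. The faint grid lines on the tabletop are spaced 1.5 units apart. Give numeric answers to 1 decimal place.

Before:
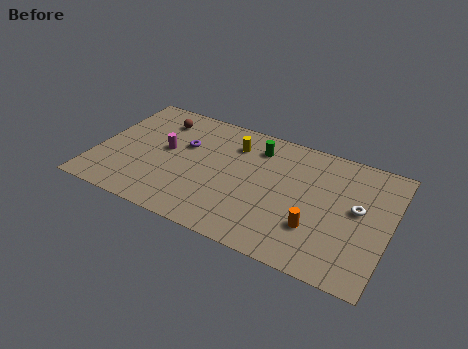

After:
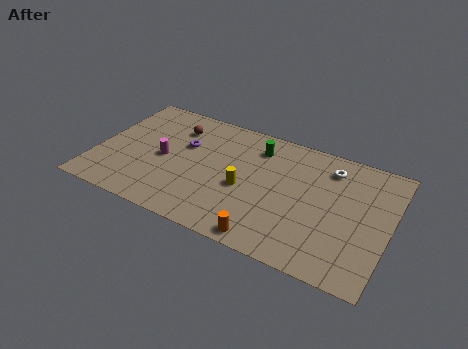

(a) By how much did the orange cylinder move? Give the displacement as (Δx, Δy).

(-2.4, -1.9)

From the two frames, the orange cylinder sits at roughly (12.6, 2.8) before and (10.2, 0.9) after.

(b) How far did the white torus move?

3.0

From (14.7, 5.1) to (12.9, 7.5), the white torus covered √(1.8² + 2.4²) ≈ 3.0 units.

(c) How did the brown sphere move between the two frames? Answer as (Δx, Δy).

(1.0, -0.3)

The brown sphere was at about (3.1, 7.4) and moved to about (4.1, 7.1).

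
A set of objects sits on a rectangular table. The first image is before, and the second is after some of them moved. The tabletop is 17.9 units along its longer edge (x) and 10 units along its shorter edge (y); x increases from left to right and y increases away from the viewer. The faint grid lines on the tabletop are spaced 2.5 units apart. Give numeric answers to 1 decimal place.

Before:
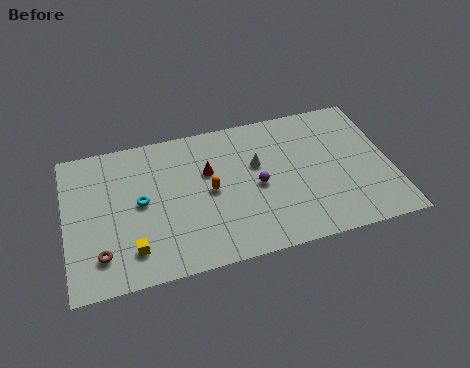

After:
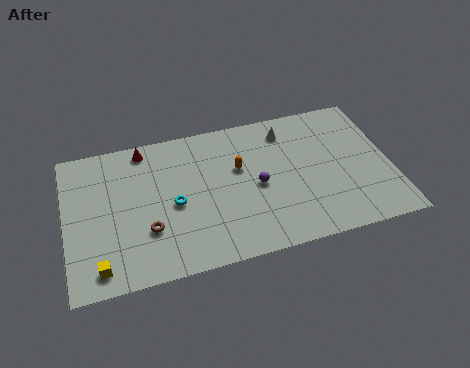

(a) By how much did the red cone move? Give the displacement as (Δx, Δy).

(-3.4, 2.5)

The red cone started near (7.9, 6.4) and ended near (4.5, 8.9).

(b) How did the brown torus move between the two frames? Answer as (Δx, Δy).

(2.6, 1.0)

From the two frames, the brown torus sits at roughly (1.8, 2.2) before and (4.4, 3.2) after.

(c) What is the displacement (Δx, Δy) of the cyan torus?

(1.8, -0.6)

The cyan torus was at about (4.1, 5.2) and moved to about (5.9, 4.6).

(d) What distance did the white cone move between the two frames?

2.7

The white cone was near (10.6, 6.2) before and (12.4, 8.2) after, so it travelled √(1.8² + 2.0²) ≈ 2.7 units.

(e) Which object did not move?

the purple sphere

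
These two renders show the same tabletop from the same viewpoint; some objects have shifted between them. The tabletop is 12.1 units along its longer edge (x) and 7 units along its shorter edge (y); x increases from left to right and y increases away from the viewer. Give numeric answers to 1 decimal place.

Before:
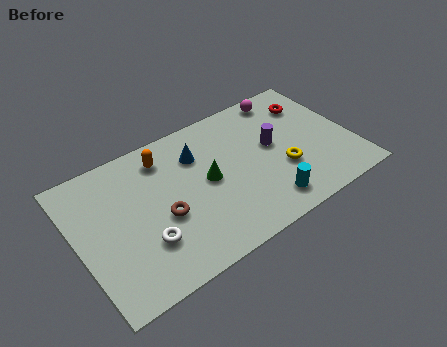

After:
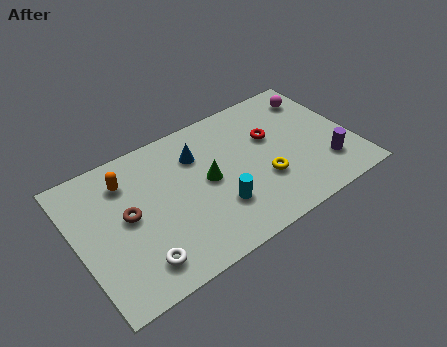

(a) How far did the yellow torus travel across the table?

0.9

The yellow torus moved from about (8.9, 2.5) to (8.0, 2.4), a distance of √(0.9² + 0.1²) ≈ 0.9.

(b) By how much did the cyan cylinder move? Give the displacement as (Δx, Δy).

(-2.0, 0.9)

The cyan cylinder started near (7.9, 1.2) and ended near (5.9, 2.1).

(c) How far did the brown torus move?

1.6

The brown torus was near (3.6, 2.9) before and (2.2, 3.7) after, so it travelled √(1.4² + 0.8²) ≈ 1.6 units.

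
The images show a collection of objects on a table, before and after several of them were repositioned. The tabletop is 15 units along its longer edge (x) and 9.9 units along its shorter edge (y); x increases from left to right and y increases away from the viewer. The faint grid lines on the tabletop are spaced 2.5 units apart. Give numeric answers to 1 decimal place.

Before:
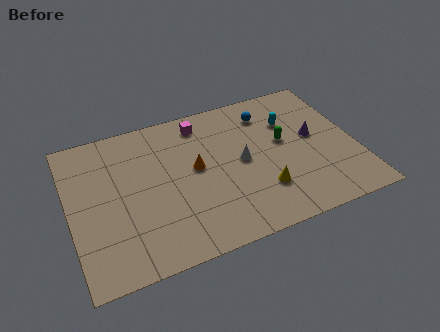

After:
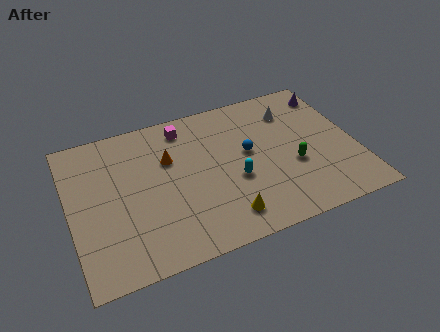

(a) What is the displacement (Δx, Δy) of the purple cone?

(1.3, 2.8)

The purple cone was at about (12.9, 5.4) and moved to about (14.2, 8.2).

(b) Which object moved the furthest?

the cyan capsule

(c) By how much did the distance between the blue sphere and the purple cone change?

+2.2

They were about 3.3 units apart before and 5.5 after — 2.2 units further apart.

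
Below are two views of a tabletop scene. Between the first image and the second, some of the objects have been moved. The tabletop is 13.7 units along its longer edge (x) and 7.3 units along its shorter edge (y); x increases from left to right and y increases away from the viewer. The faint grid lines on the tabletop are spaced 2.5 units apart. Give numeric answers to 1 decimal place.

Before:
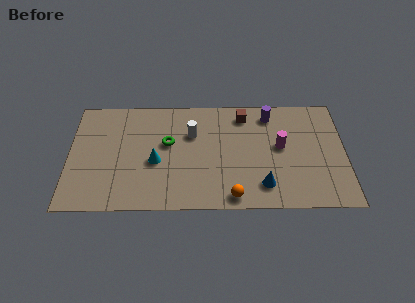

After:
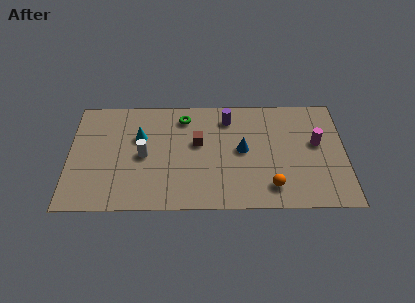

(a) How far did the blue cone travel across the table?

2.5

The blue cone was near (9.6, 1.5) before and (8.6, 3.8) after, so it travelled √(1.0² + 2.3²) ≈ 2.5 units.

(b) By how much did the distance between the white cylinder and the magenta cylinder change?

+4.1

They were about 4.5 units apart before and 8.6 after — 4.1 units further apart.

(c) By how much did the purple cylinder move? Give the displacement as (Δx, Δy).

(-2.1, -0.2)

The purple cylinder started near (10.0, 6.1) and ended near (7.9, 5.9).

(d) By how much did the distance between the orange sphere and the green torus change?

+1.6

Before: roughly 4.7 units apart; after: 6.3. That's 1.6 units further apart.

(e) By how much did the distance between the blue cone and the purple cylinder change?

-2.4

Before: roughly 4.6 units apart; after: 2.2. That's 2.4 units closer together.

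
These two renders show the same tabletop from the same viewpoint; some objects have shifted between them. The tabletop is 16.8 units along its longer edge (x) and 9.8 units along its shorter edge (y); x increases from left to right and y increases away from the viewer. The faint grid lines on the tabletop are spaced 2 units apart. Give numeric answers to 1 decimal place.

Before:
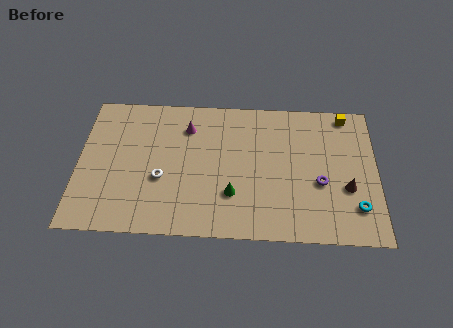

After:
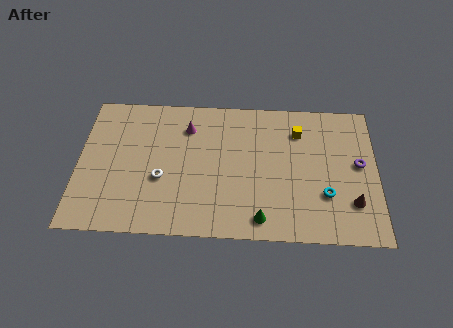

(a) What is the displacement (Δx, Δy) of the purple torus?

(2.2, 1.4)

The purple torus was at about (13.6, 3.9) and moved to about (15.8, 5.3).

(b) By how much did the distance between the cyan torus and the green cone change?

-2.9

Before: roughly 6.9 units apart; after: 4.0. That's 2.9 units closer together.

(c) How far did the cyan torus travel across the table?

1.9

The cyan torus was near (15.6, 2.3) before and (13.9, 3.1) after, so it travelled √(1.7² + 0.8²) ≈ 1.9 units.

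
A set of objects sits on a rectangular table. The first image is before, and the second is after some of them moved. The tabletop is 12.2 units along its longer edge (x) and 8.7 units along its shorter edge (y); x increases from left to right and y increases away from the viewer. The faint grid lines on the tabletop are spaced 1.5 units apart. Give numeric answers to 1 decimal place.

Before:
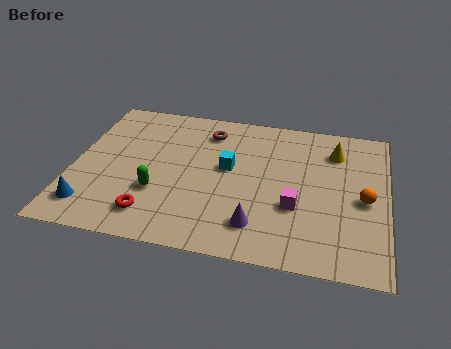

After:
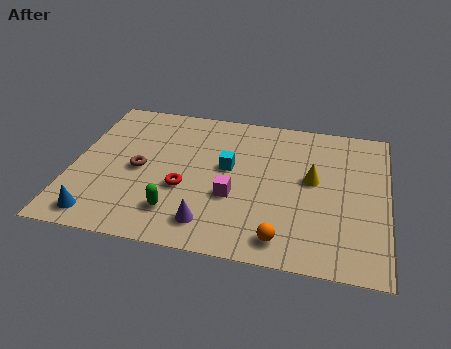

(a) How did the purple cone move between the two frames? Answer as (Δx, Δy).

(-1.8, -0.3)

The purple cone started near (7.3, 1.8) and ended near (5.5, 1.5).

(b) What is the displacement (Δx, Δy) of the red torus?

(1.1, 1.7)

From the two frames, the red torus sits at roughly (3.3, 1.6) before and (4.4, 3.3) after.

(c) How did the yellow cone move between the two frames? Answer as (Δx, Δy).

(-0.8, -1.9)

The yellow cone started near (10.1, 6.7) and ended near (9.3, 4.8).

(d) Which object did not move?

the cyan cube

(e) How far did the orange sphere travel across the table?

4.1

The orange sphere was near (11.3, 4.0) before and (8.3, 1.2) after, so it travelled √(3.0² + 2.8²) ≈ 4.1 units.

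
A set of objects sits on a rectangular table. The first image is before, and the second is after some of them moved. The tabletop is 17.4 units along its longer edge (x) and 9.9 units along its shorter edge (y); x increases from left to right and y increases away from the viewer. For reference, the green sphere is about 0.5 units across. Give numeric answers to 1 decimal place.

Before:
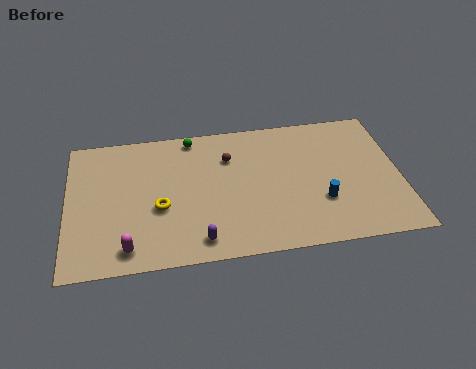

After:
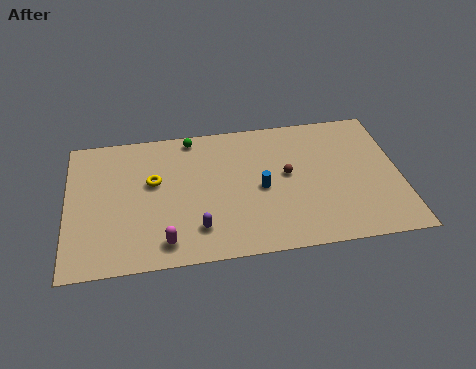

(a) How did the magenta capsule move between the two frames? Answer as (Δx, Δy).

(1.9, 0.1)

From the two frames, the magenta capsule sits at roughly (3.1, 1.4) before and (5.0, 1.5) after.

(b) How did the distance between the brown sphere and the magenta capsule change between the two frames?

-0.3

The distance was about 7.9 in the first image and 7.6 in the second, so they moved 0.3 units closer together.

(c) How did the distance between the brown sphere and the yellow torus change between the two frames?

+2.2

They were about 4.8 units apart before and 7.0 after — 2.2 units further apart.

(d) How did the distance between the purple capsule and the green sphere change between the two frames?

-0.8

Before: roughly 7.5 units apart; after: 6.7. That's 0.8 units closer together.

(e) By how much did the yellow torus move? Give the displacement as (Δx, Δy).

(-0.3, 1.9)

From the two frames, the yellow torus sits at roughly (4.8, 4.0) before and (4.5, 5.9) after.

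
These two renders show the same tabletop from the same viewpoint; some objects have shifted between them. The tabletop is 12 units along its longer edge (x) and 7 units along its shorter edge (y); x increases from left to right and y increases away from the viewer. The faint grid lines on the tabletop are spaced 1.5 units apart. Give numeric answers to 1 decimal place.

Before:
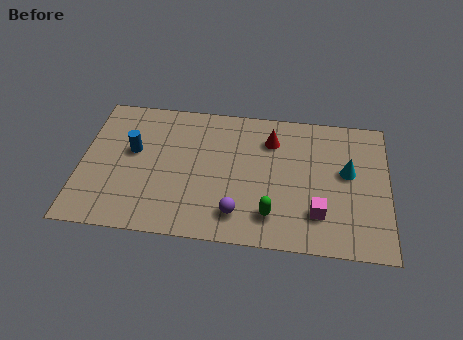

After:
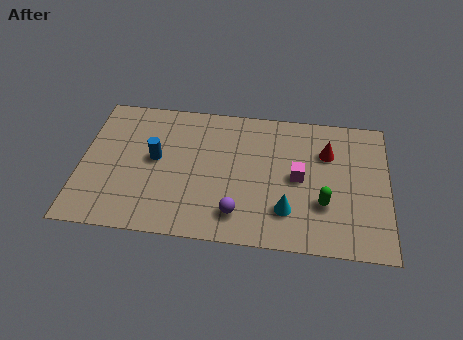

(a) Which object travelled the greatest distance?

the cyan cone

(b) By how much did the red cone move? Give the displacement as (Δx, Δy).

(2.2, -0.4)

The red cone started near (7.4, 5.3) and ended near (9.6, 4.9).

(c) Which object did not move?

the purple sphere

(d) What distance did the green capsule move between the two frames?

2.2

The green capsule moved from about (7.5, 1.5) to (9.5, 2.3), a distance of √(2.0² + 0.8²) ≈ 2.2.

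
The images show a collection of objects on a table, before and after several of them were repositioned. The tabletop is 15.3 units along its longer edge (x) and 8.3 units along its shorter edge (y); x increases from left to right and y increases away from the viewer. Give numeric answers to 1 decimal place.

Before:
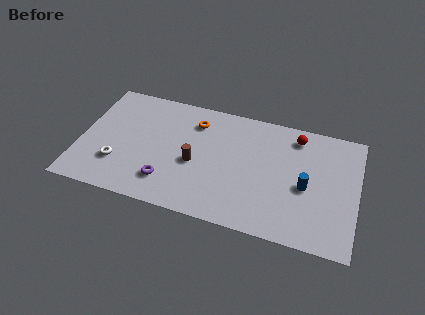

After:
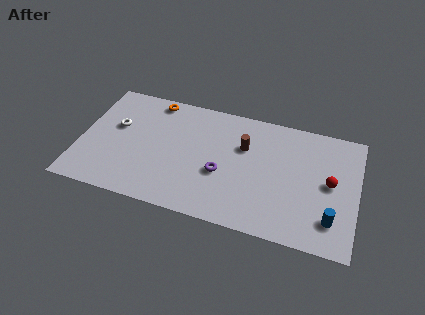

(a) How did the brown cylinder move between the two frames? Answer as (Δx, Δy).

(2.6, 1.9)

From the two frames, the brown cylinder sits at roughly (6.4, 3.6) before and (9.0, 5.5) after.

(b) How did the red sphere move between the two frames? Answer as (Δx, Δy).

(2.0, -2.7)

From the two frames, the red sphere sits at roughly (11.8, 7.0) before and (13.8, 4.3) after.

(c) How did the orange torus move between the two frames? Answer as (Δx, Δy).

(-2.4, 0.9)

The orange torus started near (6.2, 6.5) and ended near (3.8, 7.4).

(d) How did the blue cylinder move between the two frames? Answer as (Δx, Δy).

(1.5, -1.8)

The blue cylinder was at about (12.5, 3.7) and moved to about (14.0, 1.9).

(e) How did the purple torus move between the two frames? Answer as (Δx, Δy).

(2.9, 1.4)

The purple torus started near (5.0, 1.9) and ended near (7.9, 3.3).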